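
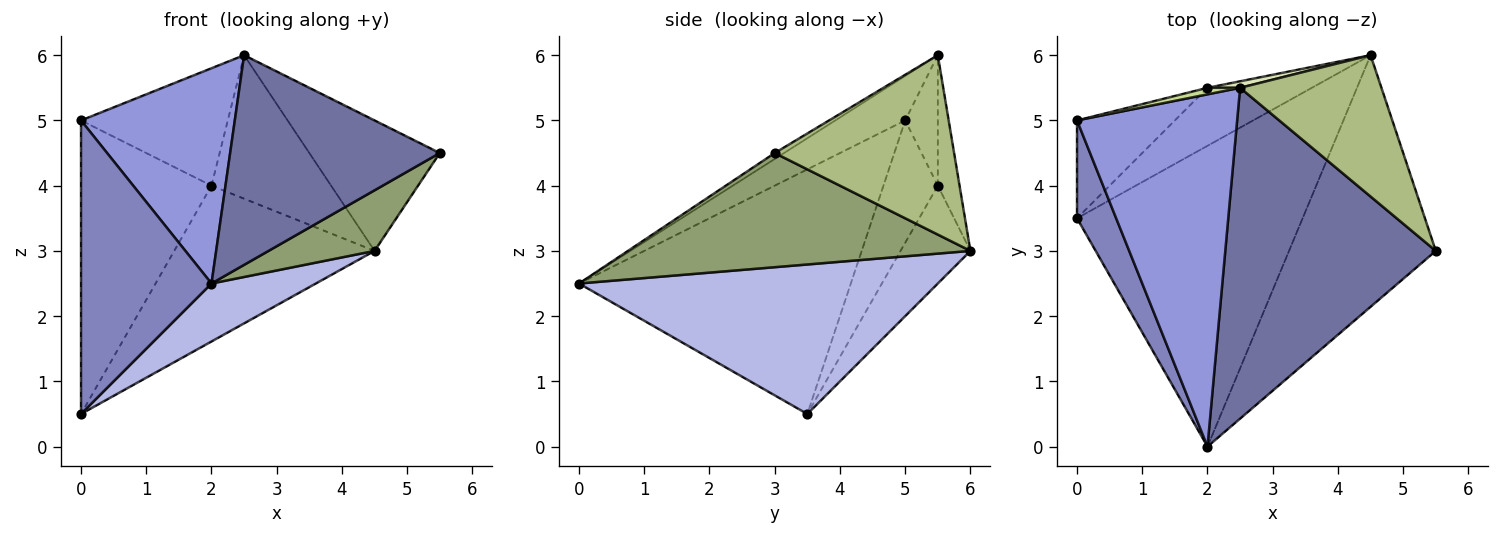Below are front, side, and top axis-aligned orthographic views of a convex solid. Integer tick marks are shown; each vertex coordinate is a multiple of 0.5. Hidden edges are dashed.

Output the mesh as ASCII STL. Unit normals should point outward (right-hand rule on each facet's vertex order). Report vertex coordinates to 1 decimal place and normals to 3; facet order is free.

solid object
 facet normal -0.024 -0.535 0.844
  outer loop
   vertex 2.5 5.5 6.0
   vertex 2.0 0.0 2.5
   vertex 5.5 3.0 4.5
  endloop
 endfacet
 facet normal -0.892 -0.428 0.143
  outer loop
   vertex 0.0 5.0 5.0
   vertex 0.0 3.5 0.5
   vertex 2.0 0.0 2.5
  endloop
 endfacet
 facet normal -0.231 -0.507 0.830
  outer loop
   vertex 0.0 5.0 5.0
   vertex 2.0 0.0 2.5
   vertex 2.5 5.5 6.0
  endloop
 endfacet
 facet normal 0.545 -0.159 -0.823
  outer loop
   vertex 4.5 6.0 3.0
   vertex 2.0 0.0 2.5
   vertex 0.0 3.5 0.5
  endloop
 endfacet
 facet normal 0.603 -0.187 -0.775
  outer loop
   vertex 4.5 6.0 3.0
   vertex 5.5 3.0 4.5
   vertex 2.0 0.0 2.5
  endloop
 endfacet
 facet normal 0.682 0.496 0.537
  outer loop
   vertex 4.5 6.0 3.0
   vertex 2.5 5.5 6.0
   vertex 5.5 3.0 4.5
  endloop
 endfacet
 facet normal -0.217 0.975 0.054
  outer loop
   vertex 2.0 5.5 4.0
   vertex 0.0 5.0 5.0
   vertex 2.5 5.5 6.0
  endloop
 endfacet
 facet normal -0.179 0.983 0.045
  outer loop
   vertex 2.0 5.5 4.0
   vertex 2.5 5.5 6.0
   vertex 4.5 6.0 3.0
  endloop
 endfacet
 facet normal -0.368 0.882 -0.294
  outer loop
   vertex 2.0 5.5 4.0
   vertex 0.0 3.5 0.5
   vertex 0.0 5.0 5.0
  endloop
 endfacet
 facet normal -0.311 0.891 -0.331
  outer loop
   vertex 2.0 5.5 4.0
   vertex 4.5 6.0 3.0
   vertex 0.0 3.5 0.5
  endloop
 endfacet
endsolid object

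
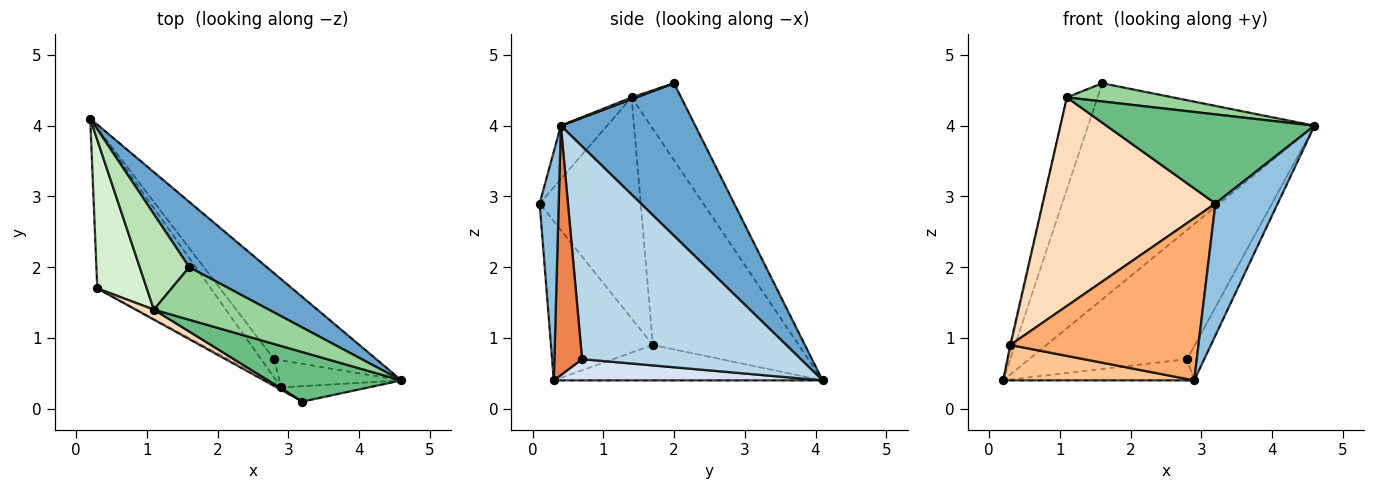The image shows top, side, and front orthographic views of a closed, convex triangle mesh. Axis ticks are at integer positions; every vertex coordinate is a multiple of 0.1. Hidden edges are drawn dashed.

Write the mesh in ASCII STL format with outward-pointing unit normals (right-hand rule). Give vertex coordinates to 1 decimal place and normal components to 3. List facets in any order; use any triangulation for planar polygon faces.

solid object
 facet normal 0.494 0.832 0.251
  outer loop
   vertex 1.6 2.0 4.6
   vertex 4.6 0.4 4.0
   vertex 0.2 4.1 0.4
  endloop
 endfacet
 facet normal 0.291 -0.950 -0.111
  outer loop
   vertex 2.9 0.3 0.4
   vertex 4.6 0.4 4.0
   vertex 3.2 0.1 2.9
  endloop
 endfacet
 facet normal 0.755 0.546 -0.362
  outer loop
   vertex 2.8 0.7 0.7
   vertex 0.2 4.1 0.4
   vertex 4.6 0.4 4.0
  endloop
 endfacet
 facet normal 0.729 0.518 -0.448
  outer loop
   vertex 2.8 0.7 0.7
   vertex 2.9 0.3 0.4
   vertex 0.2 4.1 0.4
  endloop
 endfacet
 facet normal 0.786 0.485 -0.384
  outer loop
   vertex 2.8 0.7 0.7
   vertex 4.6 0.4 4.0
   vertex 2.9 0.3 0.4
  endloop
 endfacet
 facet normal -0.476 -0.879 -0.013
  outer loop
   vertex 0.3 1.7 0.9
   vertex 2.9 0.3 0.4
   vertex 3.2 0.1 2.9
  endloop
 endfacet
 facet normal -0.291 -0.207 -0.934
  outer loop
   vertex 0.3 1.7 0.9
   vertex 0.2 4.1 0.4
   vertex 2.9 0.3 0.4
  endloop
 endfacet
 facet normal -0.504 -0.862 0.041
  outer loop
   vertex 1.1 1.4 4.4
   vertex 0.3 1.7 0.9
   vertex 3.2 0.1 2.9
  endloop
 endfacet
 facet normal -0.191 -0.858 0.477
  outer loop
   vertex 1.1 1.4 4.4
   vertex 3.2 0.1 2.9
   vertex 4.6 0.4 4.0
  endloop
 endfacet
 facet normal 0.015 -0.327 0.945
  outer loop
   vertex 1.1 1.4 4.4
   vertex 4.6 0.4 4.0
   vertex 1.6 2.0 4.6
  endloop
 endfacet
 facet normal -0.746 0.462 0.480
  outer loop
   vertex 1.1 1.4 4.4
   vertex 1.6 2.0 4.6
   vertex 0.2 4.1 0.4
  endloop
 endfacet
 facet normal -0.975 0.006 0.223
  outer loop
   vertex 1.1 1.4 4.4
   vertex 0.2 4.1 0.4
   vertex 0.3 1.7 0.9
  endloop
 endfacet
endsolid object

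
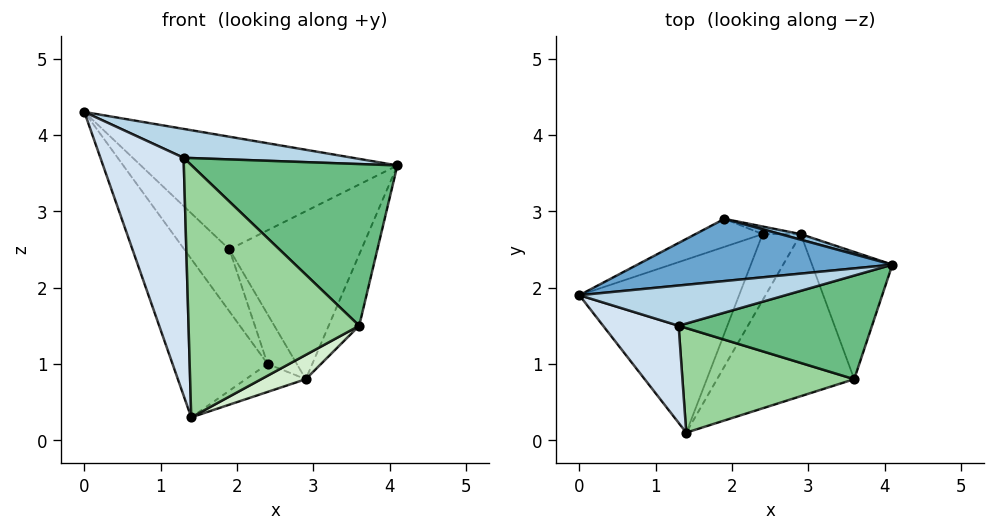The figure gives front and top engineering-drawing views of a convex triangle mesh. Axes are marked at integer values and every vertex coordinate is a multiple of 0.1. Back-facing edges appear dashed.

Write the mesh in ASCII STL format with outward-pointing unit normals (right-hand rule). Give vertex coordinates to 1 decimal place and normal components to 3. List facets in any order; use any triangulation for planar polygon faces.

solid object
 facet normal -0.003 0.875 0.483
  outer loop
   vertex 1.9 2.9 2.5
   vertex 0.0 1.9 4.3
   vertex 4.1 2.3 3.6
  endloop
 endfacet
 facet normal 0.248 0.968 0.032
  outer loop
   vertex 2.9 2.7 0.8
   vertex 1.9 2.9 2.5
   vertex 4.1 2.3 3.6
  endloop
 endfacet
 facet normal 0.192 -0.572 0.797
  outer loop
   vertex 1.3 1.5 3.7
   vertex 4.1 2.3 3.6
   vertex 0.0 1.9 4.3
  endloop
 endfacet
 facet normal -0.110 -0.920 0.376
  outer loop
   vertex 1.3 1.5 3.7
   vertex 0.0 1.9 4.3
   vertex 1.4 0.1 0.3
  endloop
 endfacet
 facet normal -0.778 0.424 -0.463
  outer loop
   vertex 2.4 2.7 1.0
   vertex 1.4 0.1 0.3
   vertex 0.0 1.9 4.3
  endloop
 endfacet
 facet normal -0.656 0.688 -0.310
  outer loop
   vertex 2.4 2.7 1.0
   vertex 0.0 1.9 4.3
   vertex 1.9 2.9 2.5
  endloop
 endfacet
 facet normal -0.346 0.366 -0.864
  outer loop
   vertex 2.4 2.7 1.0
   vertex 2.9 2.7 0.8
   vertex 1.4 0.1 0.3
  endloop
 endfacet
 facet normal -0.061 0.987 -0.152
  outer loop
   vertex 2.4 2.7 1.0
   vertex 1.9 2.9 2.5
   vertex 2.9 2.7 0.8
  endloop
 endfacet
 facet normal 0.251 -0.815 0.522
  outer loop
   vertex 3.6 0.8 1.5
   vertex 4.1 2.3 3.6
   vertex 1.3 1.5 3.7
  endloop
 endfacet
 facet normal 0.085 -0.920 0.382
  outer loop
   vertex 3.6 0.8 1.5
   vertex 1.3 1.5 3.7
   vertex 1.4 0.1 0.3
  endloop
 endfacet
 facet normal 0.910 0.202 -0.361
  outer loop
   vertex 3.6 0.8 1.5
   vertex 2.9 2.7 0.8
   vertex 4.1 2.3 3.6
  endloop
 endfacet
 facet normal 0.506 -0.128 -0.853
  outer loop
   vertex 3.6 0.8 1.5
   vertex 1.4 0.1 0.3
   vertex 2.9 2.7 0.8
  endloop
 endfacet
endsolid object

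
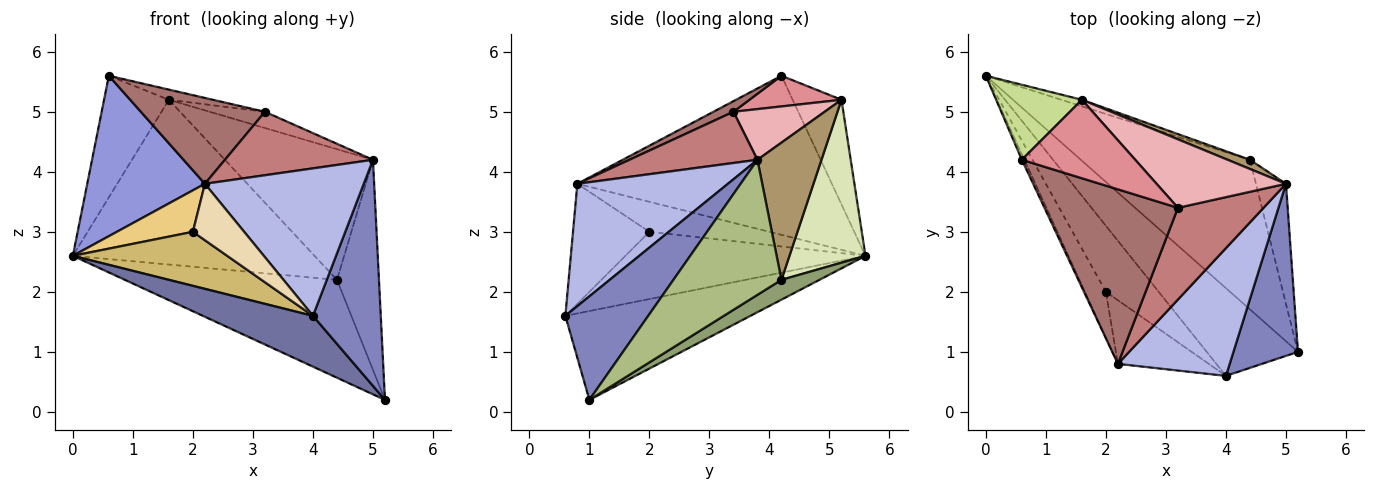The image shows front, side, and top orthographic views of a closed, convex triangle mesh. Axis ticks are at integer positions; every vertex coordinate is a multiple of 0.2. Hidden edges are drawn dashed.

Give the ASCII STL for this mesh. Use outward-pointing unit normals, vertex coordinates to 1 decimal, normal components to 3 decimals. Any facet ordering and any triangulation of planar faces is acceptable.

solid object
 facet normal -0.644 -0.383 -0.662
  outer loop
   vertex 4.0 0.6 1.6
   vertex 0.0 5.6 2.6
   vertex 5.2 1.0 0.2
  endloop
 endfacet
 facet normal 0.697 -0.571 0.434
  outer loop
   vertex 5.0 3.8 4.2
   vertex 4.0 0.6 1.6
   vertex 5.2 1.0 0.2
  endloop
 endfacet
 facet normal -0.908 -0.420 -0.014
  outer loop
   vertex 2.2 0.8 3.8
   vertex 0.6 4.2 5.6
   vertex 0.0 5.6 2.6
  endloop
 endfacet
 facet normal 0.582 -0.614 0.532
  outer loop
   vertex 2.2 0.8 3.8
   vertex 4.0 0.6 1.6
   vertex 5.0 3.8 4.2
  endloop
 endfacet
 facet normal 0.098 0.545 -0.833
  outer loop
   vertex 4.4 4.2 2.2
   vertex 5.2 1.0 0.2
   vertex 0.0 5.6 2.6
  endloop
 endfacet
 facet normal 0.913 0.355 -0.203
  outer loop
   vertex 4.4 4.2 2.2
   vertex 5.0 3.8 4.2
   vertex 5.2 1.0 0.2
  endloop
 endfacet
 facet normal -0.540 0.716 0.442
  outer loop
   vertex 1.6 5.2 5.2
   vertex 0.0 5.6 2.6
   vertex 0.6 4.2 5.6
  endloop
 endfacet
 facet normal 0.300 0.953 -0.038
  outer loop
   vertex 1.6 5.2 5.2
   vertex 4.4 4.2 2.2
   vertex 0.0 5.6 2.6
  endloop
 endfacet
 facet normal 0.396 0.916 0.064
  outer loop
   vertex 1.6 5.2 5.2
   vertex 5.0 3.8 4.2
   vertex 4.4 4.2 2.2
  endloop
 endfacet
 facet normal -0.702 -0.451 -0.551
  outer loop
   vertex 2.0 2.0 3.0
   vertex 0.0 5.6 2.6
   vertex 4.0 0.6 1.6
  endloop
 endfacet
 facet normal -0.727 -0.461 -0.509
  outer loop
   vertex 2.0 2.0 3.0
   vertex 2.2 0.8 3.8
   vertex 0.0 5.6 2.6
  endloop
 endfacet
 facet normal -0.703 -0.472 -0.532
  outer loop
   vertex 2.0 2.0 3.0
   vertex 4.0 0.6 1.6
   vertex 2.2 0.8 3.8
  endloop
 endfacet
 facet normal 0.071 -0.440 0.895
  outer loop
   vertex 3.2 3.4 5.0
   vertex 0.6 4.2 5.6
   vertex 2.2 0.8 3.8
  endloop
 endfacet
 facet normal 0.441 -0.510 0.738
  outer loop
   vertex 3.2 3.4 5.0
   vertex 2.2 0.8 3.8
   vertex 5.0 3.8 4.2
  endloop
 endfacet
 facet normal 0.259 0.124 0.958
  outer loop
   vertex 3.2 3.4 5.0
   vertex 1.6 5.2 5.2
   vertex 0.6 4.2 5.6
  endloop
 endfacet
 facet normal 0.356 0.216 0.909
  outer loop
   vertex 3.2 3.4 5.0
   vertex 5.0 3.8 4.2
   vertex 1.6 5.2 5.2
  endloop
 endfacet
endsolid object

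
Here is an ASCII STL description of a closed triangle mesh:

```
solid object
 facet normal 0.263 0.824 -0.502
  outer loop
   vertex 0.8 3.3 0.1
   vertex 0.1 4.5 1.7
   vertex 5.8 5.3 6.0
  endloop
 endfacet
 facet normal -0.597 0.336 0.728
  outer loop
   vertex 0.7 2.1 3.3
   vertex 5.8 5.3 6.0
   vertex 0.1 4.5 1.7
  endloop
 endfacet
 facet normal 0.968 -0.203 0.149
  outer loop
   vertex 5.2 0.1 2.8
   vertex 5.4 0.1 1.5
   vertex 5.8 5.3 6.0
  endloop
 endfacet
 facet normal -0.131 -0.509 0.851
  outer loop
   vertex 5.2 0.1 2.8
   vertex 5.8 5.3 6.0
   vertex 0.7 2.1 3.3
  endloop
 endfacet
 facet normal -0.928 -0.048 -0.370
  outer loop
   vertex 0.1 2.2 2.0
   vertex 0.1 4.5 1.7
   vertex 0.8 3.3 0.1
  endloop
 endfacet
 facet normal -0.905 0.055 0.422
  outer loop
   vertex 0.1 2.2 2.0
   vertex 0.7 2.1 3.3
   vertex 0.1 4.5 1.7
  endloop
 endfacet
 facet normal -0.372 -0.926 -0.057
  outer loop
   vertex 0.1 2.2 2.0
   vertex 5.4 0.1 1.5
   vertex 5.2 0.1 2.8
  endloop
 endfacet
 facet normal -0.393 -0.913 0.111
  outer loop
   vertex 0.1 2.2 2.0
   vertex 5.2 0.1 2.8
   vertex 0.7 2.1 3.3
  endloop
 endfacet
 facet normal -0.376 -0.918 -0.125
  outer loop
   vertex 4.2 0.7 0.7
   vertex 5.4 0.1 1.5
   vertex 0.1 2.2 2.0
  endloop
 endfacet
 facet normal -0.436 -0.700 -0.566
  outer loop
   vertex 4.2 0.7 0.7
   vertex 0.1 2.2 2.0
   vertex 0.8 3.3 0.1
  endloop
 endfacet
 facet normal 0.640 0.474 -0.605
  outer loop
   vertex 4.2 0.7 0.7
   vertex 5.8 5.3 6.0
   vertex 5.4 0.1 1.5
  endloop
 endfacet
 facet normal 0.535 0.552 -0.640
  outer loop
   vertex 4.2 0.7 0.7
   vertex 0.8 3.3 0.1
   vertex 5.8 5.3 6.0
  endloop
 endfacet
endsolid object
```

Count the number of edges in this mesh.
18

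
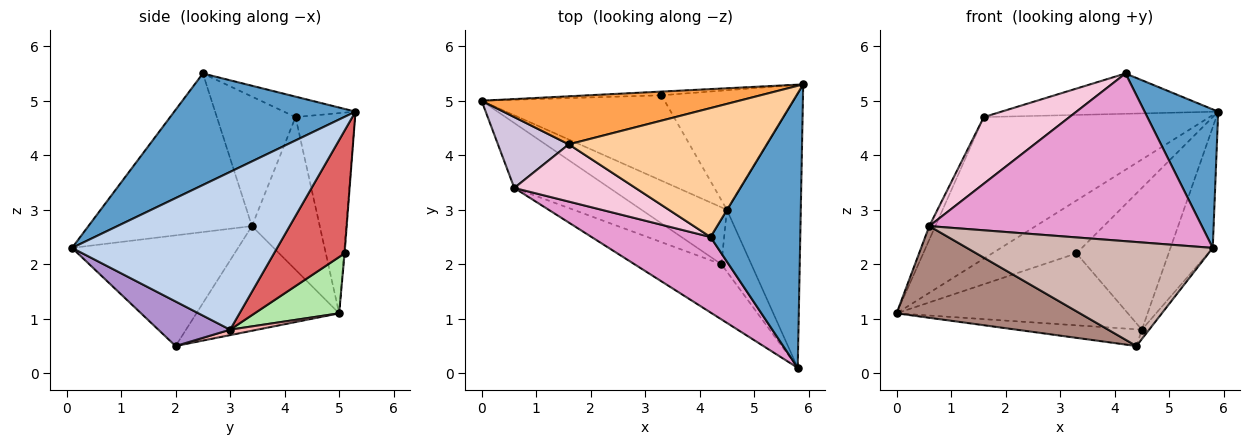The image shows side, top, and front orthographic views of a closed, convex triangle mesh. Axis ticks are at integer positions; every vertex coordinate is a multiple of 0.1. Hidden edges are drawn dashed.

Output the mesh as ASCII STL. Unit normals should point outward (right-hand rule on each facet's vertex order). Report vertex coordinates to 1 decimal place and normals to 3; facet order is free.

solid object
 facet normal 0.743 -0.302 0.598
  outer loop
   vertex 4.2 2.5 5.5
   vertex 5.8 0.1 2.3
   vertex 5.9 5.3 4.8
  endloop
 endfacet
 facet normal 0.890 0.183 -0.417
  outer loop
   vertex 4.5 3.0 0.8
   vertex 5.9 5.3 4.8
   vertex 5.8 0.1 2.3
  endloop
 endfacet
 facet normal -0.242 0.919 0.312
  outer loop
   vertex 1.6 4.2 4.7
   vertex 5.9 5.3 4.8
   vertex 0.0 5.0 1.1
  endloop
 endfacet
 facet normal -0.098 0.297 0.950
  outer loop
   vertex 1.6 4.2 4.7
   vertex 4.2 2.5 5.5
   vertex 5.9 5.3 4.8
  endloop
 endfacet
 facet normal -0.007 0.998 -0.070
  outer loop
   vertex 3.3 5.1 2.2
   vertex 0.0 5.0 1.1
   vertex 5.9 5.3 4.8
  endloop
 endfacet
 facet normal 0.229 0.627 -0.744
  outer loop
   vertex 3.3 5.1 2.2
   vertex 4.5 3.0 0.8
   vertex 0.0 5.0 1.1
  endloop
 endfacet
 facet normal 0.505 0.660 -0.556
  outer loop
   vertex 3.3 5.1 2.2
   vertex 5.9 5.3 4.8
   vertex 4.5 3.0 0.8
  endloop
 endfacet
 facet normal 0.061 0.281 -0.958
  outer loop
   vertex 4.4 2.0 0.5
   vertex 0.0 5.0 1.1
   vertex 4.5 3.0 0.8
  endloop
 endfacet
 facet normal 0.828 0.084 -0.555
  outer loop
   vertex 4.4 2.0 0.5
   vertex 4.5 3.0 0.8
   vertex 5.8 0.1 2.3
  endloop
 endfacet
 facet normal -0.904 0.081 0.420
  outer loop
   vertex 0.6 3.4 2.7
   vertex 1.6 4.2 4.7
   vertex 0.0 5.0 1.1
  endloop
 endfacet
 facet normal -0.536 -0.689 -0.488
  outer loop
   vertex 0.6 3.4 2.7
   vertex 0.0 5.0 1.1
   vertex 4.4 2.0 0.5
  endloop
 endfacet
 facet normal -0.512 -0.759 -0.402
  outer loop
   vertex 0.6 3.4 2.7
   vertex 4.4 2.0 0.5
   vertex 5.8 0.1 2.3
  endloop
 endfacet
 facet normal -0.480 -0.800 0.360
  outer loop
   vertex 0.6 3.4 2.7
   vertex 5.8 0.1 2.3
   vertex 4.2 2.5 5.5
  endloop
 endfacet
 facet normal -0.572 -0.622 0.535
  outer loop
   vertex 0.6 3.4 2.7
   vertex 4.2 2.5 5.5
   vertex 1.6 4.2 4.7
  endloop
 endfacet
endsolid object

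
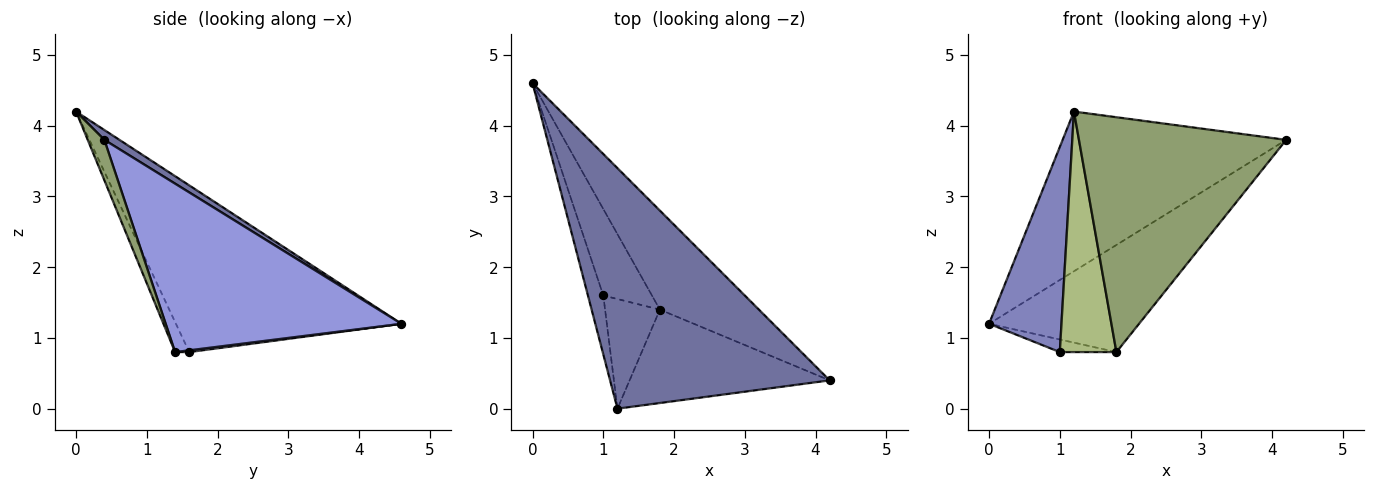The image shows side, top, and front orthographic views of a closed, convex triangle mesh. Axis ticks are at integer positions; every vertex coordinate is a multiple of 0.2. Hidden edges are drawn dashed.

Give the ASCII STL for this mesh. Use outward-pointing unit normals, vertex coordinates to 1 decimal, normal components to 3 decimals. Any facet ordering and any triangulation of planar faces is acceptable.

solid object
 facet normal 0.037 0.553 0.833
  outer loop
   vertex 1.2 0.0 4.2
   vertex 4.2 0.4 3.8
   vertex 0.0 4.6 1.2
  endloop
 endfacet
 facet normal -0.948 -0.304 -0.087
  outer loop
   vertex 1.0 1.6 0.8
   vertex 1.2 0.0 4.2
   vertex 0.0 4.6 1.2
  endloop
 endfacet
 facet normal 0.756 0.481 -0.444
  outer loop
   vertex 1.8 1.4 0.8
   vertex 0.0 4.6 1.2
   vertex 4.2 0.4 3.8
  endloop
 endfacet
 facet normal 0.036 0.144 -0.989
  outer loop
   vertex 1.8 1.4 0.8
   vertex 1.0 1.6 0.8
   vertex 0.0 4.6 1.2
  endloop
 endfacet
 facet normal 0.074 -0.927 -0.368
  outer loop
   vertex 1.8 1.4 0.8
   vertex 4.2 0.4 3.8
   vertex 1.2 0.0 4.2
  endloop
 endfacet
 facet normal -0.222 -0.887 -0.404
  outer loop
   vertex 1.8 1.4 0.8
   vertex 1.2 0.0 4.2
   vertex 1.0 1.6 0.8
  endloop
 endfacet
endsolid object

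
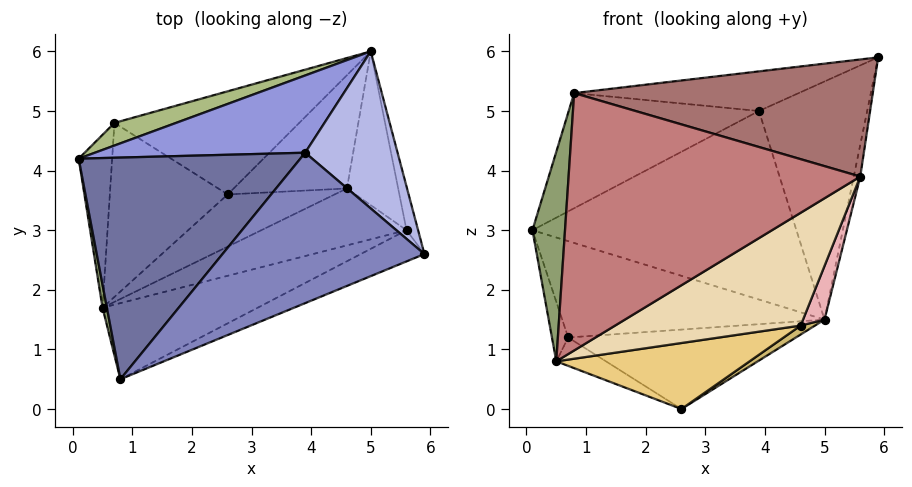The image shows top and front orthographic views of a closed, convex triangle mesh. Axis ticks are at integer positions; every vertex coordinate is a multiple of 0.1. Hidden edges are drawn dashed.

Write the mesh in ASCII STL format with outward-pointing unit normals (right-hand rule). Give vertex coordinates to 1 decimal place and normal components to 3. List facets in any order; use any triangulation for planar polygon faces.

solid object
 facet normal -0.432 0.416 0.800
  outer loop
   vertex 3.9 4.3 5.0
   vertex 0.1 4.2 3.0
   vertex 0.8 0.5 5.3
  endloop
 endfacet
 facet normal -0.214 0.249 0.945
  outer loop
   vertex 3.9 4.3 5.0
   vertex 0.8 0.5 5.3
   vertex 5.9 2.6 5.9
  endloop
 endfacet
 facet normal -0.218 0.903 0.370
  outer loop
   vertex 3.9 4.3 5.0
   vertex 5.0 6.0 1.5
   vertex 0.1 4.2 3.0
  endloop
 endfacet
 facet normal 0.419 0.758 0.500
  outer loop
   vertex 3.9 4.3 5.0
   vertex 5.9 2.6 5.9
   vertex 5.0 6.0 1.5
  endloop
 endfacet
 facet normal -0.984 -0.174 0.019
  outer loop
   vertex 0.5 1.7 0.8
   vertex 0.8 0.5 5.3
   vertex 0.1 4.2 3.0
  endloop
 endfacet
 facet normal -0.276 0.936 0.220
  outer loop
   vertex 0.7 4.8 1.2
   vertex 0.1 4.2 3.0
   vertex 5.0 6.0 1.5
  endloop
 endfacet
 facet normal -0.114 0.606 -0.787
  outer loop
   vertex 0.7 4.8 1.2
   vertex 5.0 6.0 1.5
   vertex 2.6 3.6 0.0
  endloop
 endfacet
 facet normal -0.953 0.098 -0.285
  outer loop
   vertex 0.7 4.8 1.2
   vertex 0.5 1.7 0.8
   vertex 0.1 4.2 3.0
  endloop
 endfacet
 facet normal -0.463 0.143 -0.875
  outer loop
   vertex 0.7 4.8 1.2
   vertex 2.6 3.6 0.0
   vertex 0.5 1.7 0.8
  endloop
 endfacet
 facet normal 0.574 -0.064 -0.816
  outer loop
   vertex 4.6 3.7 1.4
   vertex 2.6 3.6 0.0
   vertex 5.0 6.0 1.5
  endloop
 endfacet
 facet normal 0.428 -0.709 -0.561
  outer loop
   vertex 4.6 3.7 1.4
   vertex 0.5 1.7 0.8
   vertex 2.6 3.6 0.0
  endloop
 endfacet
 facet normal 0.448 -0.798 -0.403
  outer loop
   vertex 5.6 3.0 3.9
   vertex 0.5 1.7 0.8
   vertex 4.6 3.7 1.4
  endloop
 endfacet
 facet normal 0.394 -0.888 -0.237
  outer loop
   vertex 5.6 3.0 3.9
   vertex 5.9 2.6 5.9
   vertex 0.8 0.5 5.3
  endloop
 endfacet
 facet normal 0.385 -0.885 -0.262
  outer loop
   vertex 5.6 3.0 3.9
   vertex 0.8 0.5 5.3
   vertex 0.5 1.7 0.8
  endloop
 endfacet
 facet normal 0.987 0.094 -0.129
  outer loop
   vertex 5.6 3.0 3.9
   vertex 5.0 6.0 1.5
   vertex 5.9 2.6 5.9
  endloop
 endfacet
 facet normal 0.905 -0.140 -0.401
  outer loop
   vertex 5.6 3.0 3.9
   vertex 4.6 3.7 1.4
   vertex 5.0 6.0 1.5
  endloop
 endfacet
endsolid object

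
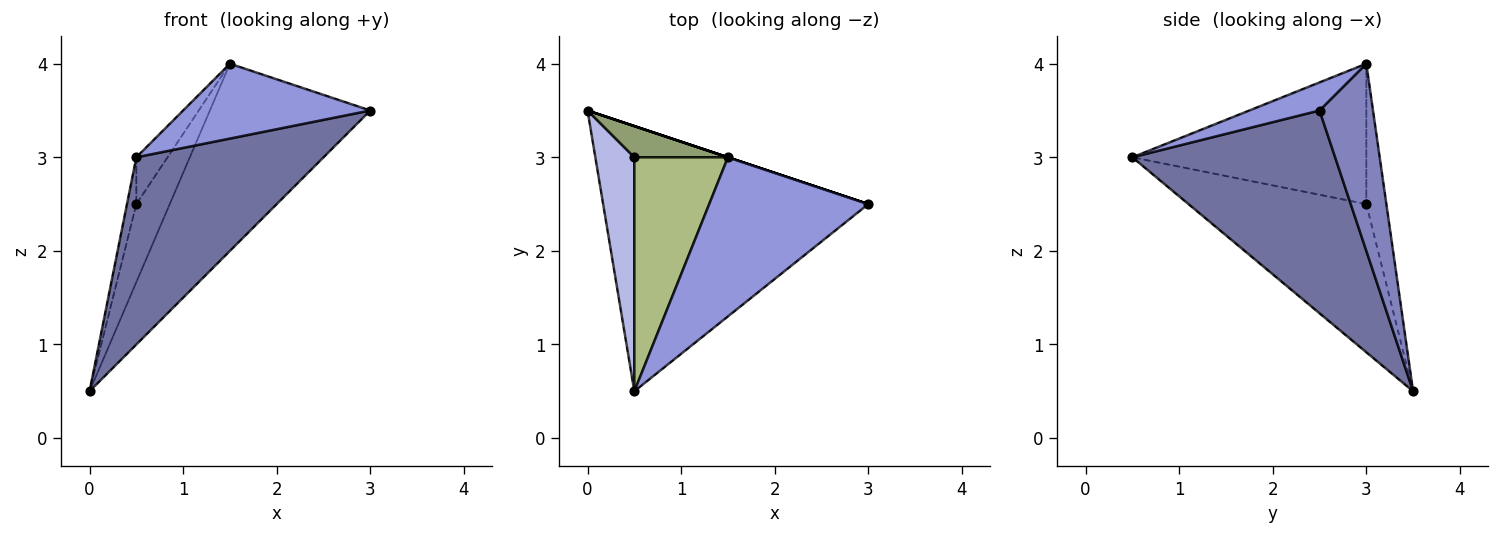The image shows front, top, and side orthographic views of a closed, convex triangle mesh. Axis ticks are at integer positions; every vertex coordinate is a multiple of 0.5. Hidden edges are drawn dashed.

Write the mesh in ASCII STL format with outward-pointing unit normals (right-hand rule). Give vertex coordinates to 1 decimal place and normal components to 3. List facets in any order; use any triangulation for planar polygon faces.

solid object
 facet normal 0.530 -0.489 -0.693
  outer loop
   vertex 0.5 0.5 3.0
   vertex 0.0 3.5 0.5
   vertex 3.0 2.5 3.5
  endloop
 endfacet
 facet normal 0.316 0.949 0.000
  outer loop
   vertex 1.5 3.0 4.0
   vertex 3.0 2.5 3.5
   vertex 0.0 3.5 0.5
  endloop
 endfacet
 facet normal 0.158 -0.420 0.894
  outer loop
   vertex 1.5 3.0 4.0
   vertex 0.5 0.5 3.0
   vertex 3.0 2.5 3.5
  endloop
 endfacet
 facet normal -0.966 0.051 0.254
  outer loop
   vertex 0.5 3.0 2.5
   vertex 0.0 3.5 0.5
   vertex 0.5 0.5 3.0
  endloop
 endfacet
 facet normal -0.487 0.811 0.324
  outer loop
   vertex 0.5 3.0 2.5
   vertex 1.5 3.0 4.0
   vertex 0.0 3.5 0.5
  endloop
 endfacet
 facet normal -0.827 0.110 0.551
  outer loop
   vertex 0.5 3.0 2.5
   vertex 0.5 0.5 3.0
   vertex 1.5 3.0 4.0
  endloop
 endfacet
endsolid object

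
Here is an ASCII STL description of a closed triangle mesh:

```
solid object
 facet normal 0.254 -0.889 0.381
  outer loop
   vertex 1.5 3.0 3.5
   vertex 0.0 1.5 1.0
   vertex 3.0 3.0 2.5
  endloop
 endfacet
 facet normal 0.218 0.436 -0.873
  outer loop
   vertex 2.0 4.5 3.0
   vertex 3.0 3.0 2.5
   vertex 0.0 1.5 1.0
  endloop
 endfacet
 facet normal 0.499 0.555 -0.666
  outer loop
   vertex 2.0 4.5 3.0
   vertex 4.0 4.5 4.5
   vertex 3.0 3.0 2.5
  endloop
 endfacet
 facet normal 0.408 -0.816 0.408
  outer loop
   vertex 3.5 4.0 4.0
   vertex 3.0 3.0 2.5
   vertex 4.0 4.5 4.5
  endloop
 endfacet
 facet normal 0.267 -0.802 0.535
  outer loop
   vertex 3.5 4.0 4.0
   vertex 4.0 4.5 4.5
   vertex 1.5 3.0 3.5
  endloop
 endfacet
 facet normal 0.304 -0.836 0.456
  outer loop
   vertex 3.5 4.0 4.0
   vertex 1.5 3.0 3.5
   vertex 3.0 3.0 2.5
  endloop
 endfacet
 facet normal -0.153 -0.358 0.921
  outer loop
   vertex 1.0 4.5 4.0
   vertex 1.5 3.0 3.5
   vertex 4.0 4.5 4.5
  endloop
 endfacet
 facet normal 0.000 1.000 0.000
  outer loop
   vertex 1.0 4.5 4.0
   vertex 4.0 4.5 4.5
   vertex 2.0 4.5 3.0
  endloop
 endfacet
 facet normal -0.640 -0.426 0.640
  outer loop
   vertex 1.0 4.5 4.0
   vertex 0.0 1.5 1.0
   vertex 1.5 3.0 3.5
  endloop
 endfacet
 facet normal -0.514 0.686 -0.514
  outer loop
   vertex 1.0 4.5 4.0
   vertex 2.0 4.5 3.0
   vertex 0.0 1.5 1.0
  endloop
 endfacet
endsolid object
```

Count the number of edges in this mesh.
15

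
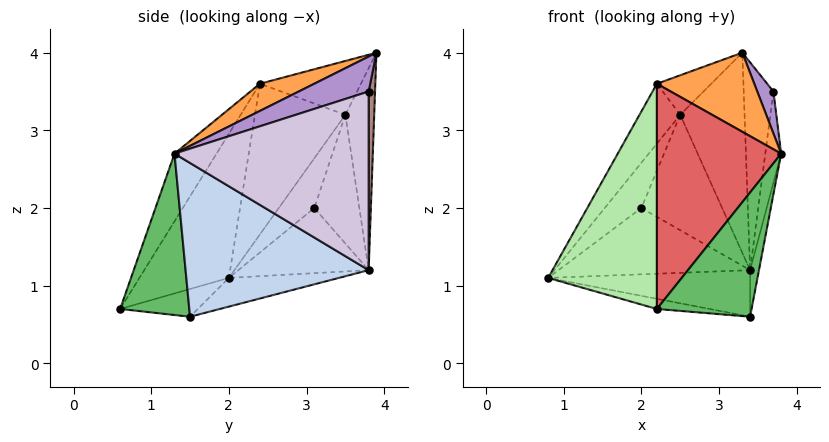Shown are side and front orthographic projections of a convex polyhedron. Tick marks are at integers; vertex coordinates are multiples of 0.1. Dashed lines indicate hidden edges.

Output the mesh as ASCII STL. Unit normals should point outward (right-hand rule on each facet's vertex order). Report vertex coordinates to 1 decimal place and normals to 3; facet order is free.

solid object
 facet normal -0.136 0.250 -0.959
  outer loop
   vertex 3.4 3.8 1.2
   vertex 3.4 1.5 0.6
   vertex 0.8 2.0 1.1
  endloop
 endfacet
 facet normal 0.982 0.048 -0.183
  outer loop
   vertex 3.4 3.8 1.2
   vertex 3.8 1.3 2.7
   vertex 3.4 1.5 0.6
  endloop
 endfacet
 facet normal 0.224 -0.401 0.888
  outer loop
   vertex 2.2 2.4 3.6
   vertex 3.8 1.3 2.7
   vertex 3.3 3.9 4.0
  endloop
 endfacet
 facet normal -0.167 0.113 -0.979
  outer loop
   vertex 2.2 0.6 0.7
   vertex 0.8 2.0 1.1
   vertex 3.4 1.5 0.6
  endloop
 endfacet
 facet normal 0.580 -0.793 -0.186
  outer loop
   vertex 2.2 0.6 0.7
   vertex 3.4 1.5 0.6
   vertex 3.8 1.3 2.7
  endloop
 endfacet
 facet normal -0.573 -0.696 0.432
  outer loop
   vertex 2.2 0.6 0.7
   vertex 2.2 2.4 3.6
   vertex 0.8 2.0 1.1
  endloop
 endfacet
 facet normal -0.276 -0.817 0.507
  outer loop
   vertex 2.2 0.6 0.7
   vertex 3.8 1.3 2.7
   vertex 2.2 2.4 3.6
  endloop
 endfacet
 facet normal -0.544 0.800 -0.252
  outer loop
   vertex 2.0 3.1 2.0
   vertex 3.4 3.8 1.2
   vertex 0.8 2.0 1.1
  endloop
 endfacet
 facet normal 0.752 -0.173 0.636
  outer loop
   vertex 3.7 3.8 3.5
   vertex 3.3 3.9 4.0
   vertex 3.8 1.3 2.7
  endloop
 endfacet
 facet normal 0.988 0.081 -0.129
  outer loop
   vertex 3.7 3.8 3.5
   vertex 3.8 1.3 2.7
   vertex 3.4 3.8 1.2
  endloop
 endfacet
 facet normal 0.210 0.977 -0.027
  outer loop
   vertex 3.7 3.8 3.5
   vertex 3.4 3.8 1.2
   vertex 3.3 3.9 4.0
  endloop
 endfacet
 facet normal -0.409 0.911 -0.047
  outer loop
   vertex 2.5 3.5 3.2
   vertex 3.3 3.9 4.0
   vertex 3.4 3.8 1.2
  endloop
 endfacet
 facet normal -0.485 0.870 -0.088
  outer loop
   vertex 2.5 3.5 3.2
   vertex 3.4 3.8 1.2
   vertex 2.0 3.1 2.0
  endloop
 endfacet
 facet normal -0.695 0.717 0.051
  outer loop
   vertex 2.5 3.5 3.2
   vertex 2.0 3.1 2.0
   vertex 0.8 2.0 1.1
  endloop
 endfacet
 facet normal -0.833 0.375 0.407
  outer loop
   vertex 2.5 3.5 3.2
   vertex 0.8 2.0 1.1
   vertex 2.2 2.4 3.6
  endloop
 endfacet
 facet normal -0.740 0.399 0.541
  outer loop
   vertex 2.5 3.5 3.2
   vertex 2.2 2.4 3.6
   vertex 3.3 3.9 4.0
  endloop
 endfacet
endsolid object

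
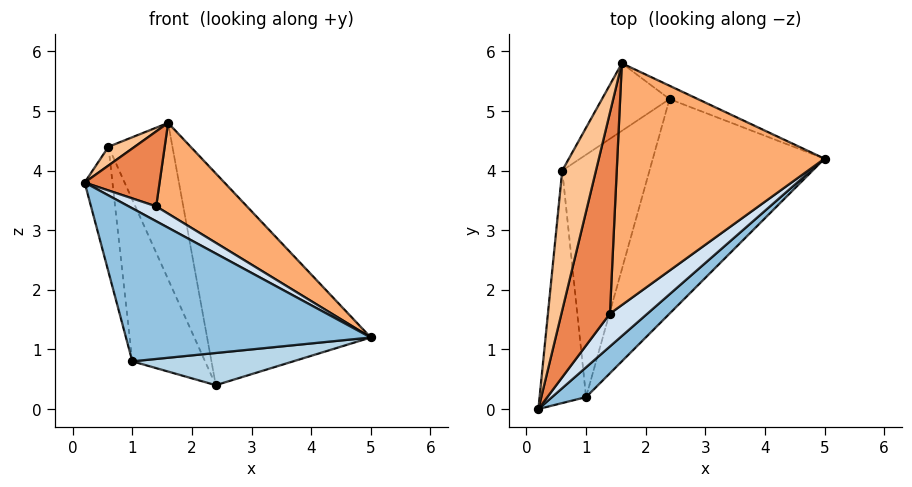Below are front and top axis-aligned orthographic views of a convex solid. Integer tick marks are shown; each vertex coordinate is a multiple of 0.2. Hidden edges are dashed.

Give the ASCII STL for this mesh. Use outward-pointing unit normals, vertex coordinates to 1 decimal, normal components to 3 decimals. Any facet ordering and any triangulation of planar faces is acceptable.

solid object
 facet normal 0.374 0.926 -0.058
  outer loop
   vertex 2.4 5.2 0.4
   vertex 1.6 5.8 4.8
   vertex 5.0 4.2 1.2
  endloop
 endfacet
 facet normal 0.693 -0.707 0.138
  outer loop
   vertex 1.0 0.2 0.8
   vertex 5.0 4.2 1.2
   vertex 0.2 0.0 3.8
  endloop
 endfacet
 facet normal 0.240 -0.144 -0.960
  outer loop
   vertex 1.0 0.2 0.8
   vertex 2.4 5.2 0.4
   vertex 5.0 4.2 1.2
  endloop
 endfacet
 facet normal 0.650 -0.314 0.692
  outer loop
   vertex 1.4 1.6 3.4
   vertex 0.2 0.0 3.8
   vertex 5.0 4.2 1.2
  endloop
 endfacet
 facet normal 0.614 -0.276 0.739
  outer loop
   vertex 1.4 1.6 3.4
   vertex 1.6 5.8 4.8
   vertex 0.2 0.0 3.8
  endloop
 endfacet
 facet normal 0.637 -0.271 0.722
  outer loop
   vertex 1.4 1.6 3.4
   vertex 5.0 4.2 1.2
   vertex 1.6 5.8 4.8
  endloop
 endfacet
 facet normal -0.155 -0.131 0.979
  outer loop
   vertex 0.6 4.0 4.4
   vertex 0.2 0.0 3.8
   vertex 1.6 5.8 4.8
  endloop
 endfacet
 facet normal -0.831 0.511 -0.221
  outer loop
   vertex 0.6 4.0 4.4
   vertex 1.6 5.8 4.8
   vertex 2.4 5.2 0.4
  endloop
 endfacet
 facet normal -0.960 0.133 -0.247
  outer loop
   vertex 0.6 4.0 4.4
   vertex 1.0 0.2 0.8
   vertex 0.2 0.0 3.8
  endloop
 endfacet
 facet normal -0.912 0.228 -0.342
  outer loop
   vertex 0.6 4.0 4.4
   vertex 2.4 5.2 0.4
   vertex 1.0 0.2 0.8
  endloop
 endfacet
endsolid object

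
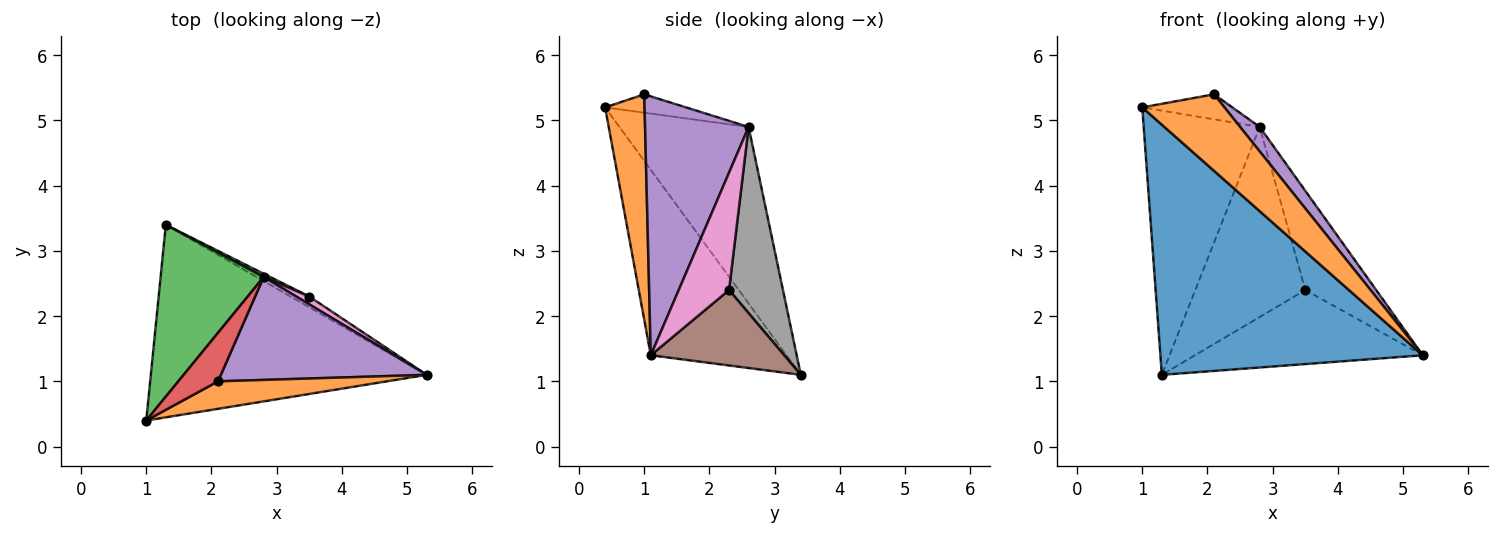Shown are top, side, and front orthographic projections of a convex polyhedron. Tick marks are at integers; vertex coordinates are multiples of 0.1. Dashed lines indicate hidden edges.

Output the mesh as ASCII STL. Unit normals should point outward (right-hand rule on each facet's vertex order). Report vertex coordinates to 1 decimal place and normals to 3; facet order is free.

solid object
 facet normal -0.379 -0.733 -0.564
  outer loop
   vertex 1.3 3.4 1.1
   vertex 5.3 1.1 1.4
   vertex 1.0 0.4 5.2
  endloop
 endfacet
 facet normal 0.412 -0.858 0.308
  outer loop
   vertex 2.1 1.0 5.4
   vertex 1.0 0.4 5.2
   vertex 5.3 1.1 1.4
  endloop
 endfacet
 facet normal -0.683 0.613 0.398
  outer loop
   vertex 2.8 2.6 4.9
   vertex 1.3 3.4 1.1
   vertex 1.0 0.4 5.2
  endloop
 endfacet
 facet normal -0.380 0.423 0.822
  outer loop
   vertex 2.8 2.6 4.9
   vertex 1.0 0.4 5.2
   vertex 2.1 1.0 5.4
  endloop
 endfacet
 facet normal 0.774 -0.146 0.616
  outer loop
   vertex 2.8 2.6 4.9
   vertex 2.1 1.0 5.4
   vertex 5.3 1.1 1.4
  endloop
 endfacet
 facet normal 0.502 0.856 -0.124
  outer loop
   vertex 3.5 2.3 2.4
   vertex 5.3 1.1 1.4
   vertex 1.3 3.4 1.1
  endloop
 endfacet
 facet normal 0.578 0.813 0.064
  outer loop
   vertex 3.5 2.3 2.4
   vertex 2.8 2.6 4.9
   vertex 5.3 1.1 1.4
  endloop
 endfacet
 facet normal 0.440 0.898 0.015
  outer loop
   vertex 3.5 2.3 2.4
   vertex 1.3 3.4 1.1
   vertex 2.8 2.6 4.9
  endloop
 endfacet
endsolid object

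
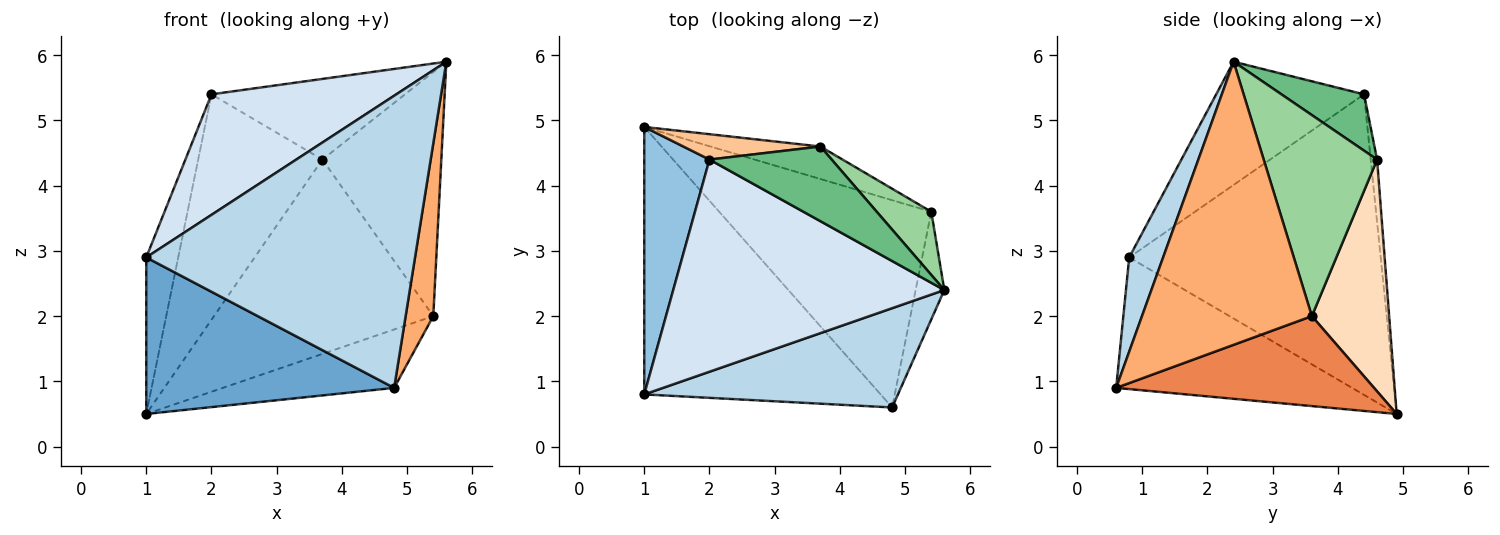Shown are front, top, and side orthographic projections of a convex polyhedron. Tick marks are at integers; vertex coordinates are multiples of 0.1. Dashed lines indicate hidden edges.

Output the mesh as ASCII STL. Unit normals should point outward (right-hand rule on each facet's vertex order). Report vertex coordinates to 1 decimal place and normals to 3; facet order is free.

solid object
 facet normal -0.433 -0.455 -0.778
  outer loop
   vertex 1.0 0.8 2.9
   vertex 1.0 4.9 0.5
   vertex 4.8 0.6 0.9
  endloop
 endfacet
 facet normal -0.970 0.123 0.210
  outer loop
   vertex 1.0 0.8 2.9
   vertex 2.0 4.4 5.4
   vertex 1.0 4.9 0.5
  endloop
 endfacet
 facet normal 0.119 -0.940 0.319
  outer loop
   vertex 1.0 0.8 2.9
   vertex 4.8 0.6 0.9
   vertex 5.6 2.4 5.9
  endloop
 endfacet
 facet normal -0.368 -0.459 0.809
  outer loop
   vertex 1.0 0.8 2.9
   vertex 5.6 2.4 5.9
   vertex 2.0 4.4 5.4
  endloop
 endfacet
 facet normal 0.378 0.251 -0.891
  outer loop
   vertex 5.4 3.6 2.0
   vertex 4.8 0.6 0.9
   vertex 1.0 4.9 0.5
  endloop
 endfacet
 facet normal 0.982 -0.160 -0.100
  outer loop
   vertex 5.4 3.6 2.0
   vertex 5.6 2.4 5.9
   vertex 4.8 0.6 0.9
  endloop
 endfacet
 facet normal -0.051 0.992 0.112
  outer loop
   vertex 3.7 4.6 4.4
   vertex 1.0 4.9 0.5
   vertex 2.0 4.4 5.4
  endloop
 endfacet
 facet normal 0.328 0.932 -0.156
  outer loop
   vertex 3.7 4.6 4.4
   vertex 5.4 3.6 2.0
   vertex 1.0 4.9 0.5
  endloop
 endfacet
 facet normal 0.299 0.700 0.648
  outer loop
   vertex 3.7 4.6 4.4
   vertex 2.0 4.4 5.4
   vertex 5.6 2.4 5.9
  endloop
 endfacet
 facet normal 0.678 0.711 0.184
  outer loop
   vertex 3.7 4.6 4.4
   vertex 5.6 2.4 5.9
   vertex 5.4 3.6 2.0
  endloop
 endfacet
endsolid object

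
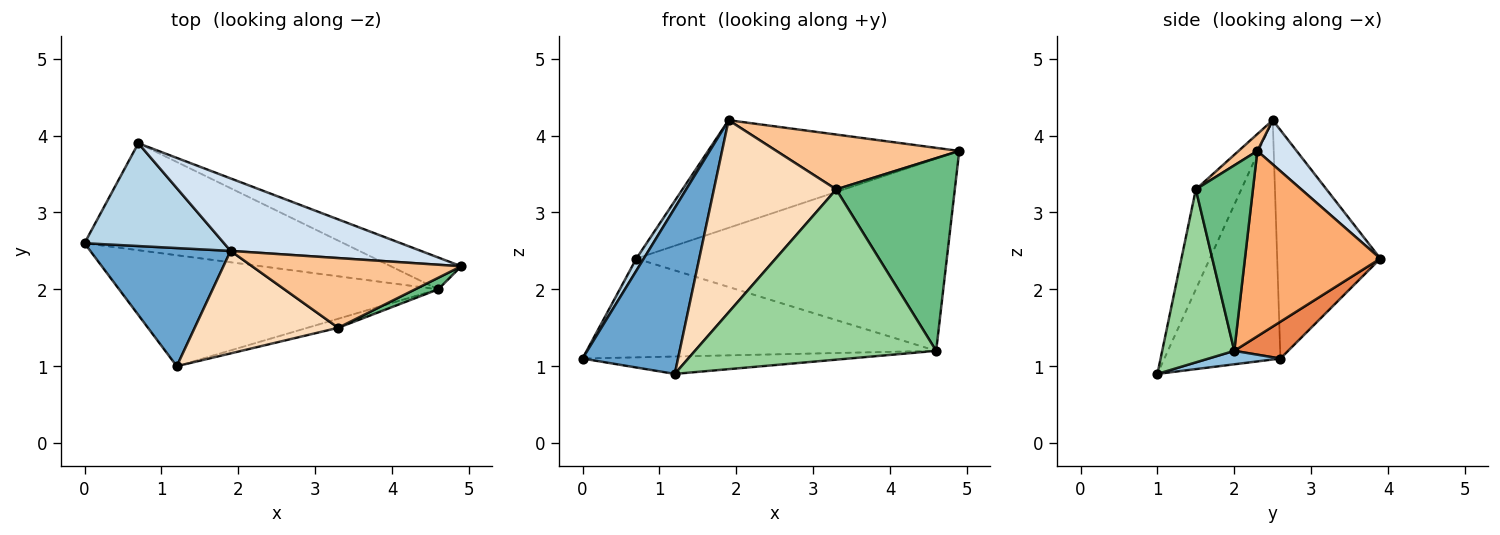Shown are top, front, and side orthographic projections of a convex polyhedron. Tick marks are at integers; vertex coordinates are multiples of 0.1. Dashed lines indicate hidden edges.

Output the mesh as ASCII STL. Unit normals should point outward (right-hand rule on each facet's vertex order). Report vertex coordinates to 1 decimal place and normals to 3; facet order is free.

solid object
 facet normal -0.703 -0.579 0.412
  outer loop
   vertex 1.9 2.5 4.2
   vertex 0.0 2.6 1.1
   vertex 1.2 1.0 0.9
  endloop
 endfacet
 facet normal 0.042 0.155 -0.987
  outer loop
   vertex 4.6 2.0 1.2
   vertex 1.2 1.0 0.9
   vertex 0.0 2.6 1.1
  endloop
 endfacet
 facet normal -0.852 -0.061 0.520
  outer loop
   vertex 0.7 3.9 2.4
   vertex 0.0 2.6 1.1
   vertex 1.9 2.5 4.2
  endloop
 endfacet
 facet normal 0.129 0.823 0.554
  outer loop
   vertex 0.7 3.9 2.4
   vertex 1.9 2.5 4.2
   vertex 4.9 2.3 3.8
  endloop
 endfacet
 facet normal 0.104 0.675 -0.731
  outer loop
   vertex 0.7 3.9 2.4
   vertex 4.6 2.0 1.2
   vertex 0.0 2.6 1.1
  endloop
 endfacet
 facet normal 0.395 0.906 -0.150
  outer loop
   vertex 0.7 3.9 2.4
   vertex 4.9 2.3 3.8
   vertex 4.6 2.0 1.2
  endloop
 endfacet
 facet normal 0.063 -0.617 0.784
  outer loop
   vertex 3.3 1.5 3.3
   vertex 4.9 2.3 3.8
   vertex 1.9 2.5 4.2
  endloop
 endfacet
 facet normal -0.311 -0.838 0.447
  outer loop
   vertex 3.3 1.5 3.3
   vertex 1.9 2.5 4.2
   vertex 1.2 1.0 0.9
  endloop
 endfacet
 facet normal 0.433 -0.900 0.054
  outer loop
   vertex 3.3 1.5 3.3
   vertex 4.6 2.0 1.2
   vertex 4.9 2.3 3.8
  endloop
 endfacet
 facet normal 0.286 -0.957 -0.051
  outer loop
   vertex 3.3 1.5 3.3
   vertex 1.2 1.0 0.9
   vertex 4.6 2.0 1.2
  endloop
 endfacet
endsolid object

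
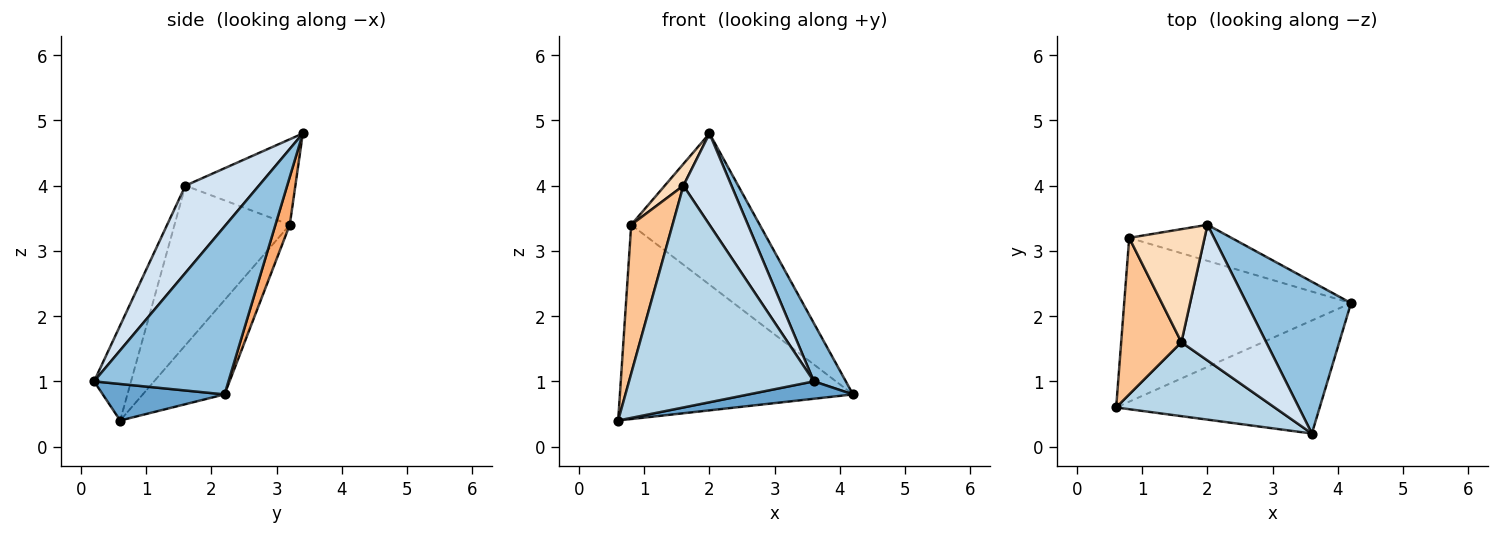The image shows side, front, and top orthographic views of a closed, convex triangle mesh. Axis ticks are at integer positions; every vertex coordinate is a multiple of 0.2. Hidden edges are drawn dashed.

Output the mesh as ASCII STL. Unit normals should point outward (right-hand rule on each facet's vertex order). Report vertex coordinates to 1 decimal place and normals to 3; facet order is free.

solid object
 facet normal 0.175 -0.150 -0.973
  outer loop
   vertex 3.6 0.2 1.0
   vertex 0.6 0.6 0.4
   vertex 4.2 2.2 0.8
  endloop
 endfacet
 facet normal 0.833 -0.198 0.517
  outer loop
   vertex 3.6 0.2 1.0
   vertex 4.2 2.2 0.8
   vertex 2.0 3.4 4.8
  endloop
 endfacet
 facet normal -0.186 -0.932 0.311
  outer loop
   vertex 1.6 1.6 4.0
   vertex 0.6 0.6 0.4
   vertex 3.6 0.2 1.0
  endloop
 endfacet
 facet normal 0.649 -0.425 0.631
  outer loop
   vertex 1.6 1.6 4.0
   vertex 3.6 0.2 1.0
   vertex 2.0 3.4 4.8
  endloop
 endfacet
 facet normal -0.259 0.738 -0.623
  outer loop
   vertex 0.8 3.2 3.4
   vertex 4.2 2.2 0.8
   vertex 0.6 0.6 0.4
  endloop
 endfacet
 facet normal 0.108 0.967 -0.231
  outer loop
   vertex 0.8 3.2 3.4
   vertex 2.0 3.4 4.8
   vertex 4.2 2.2 0.8
  endloop
 endfacet
 facet normal -0.887 -0.318 0.335
  outer loop
   vertex 0.8 3.2 3.4
   vertex 0.6 0.6 0.4
   vertex 1.6 1.6 4.0
  endloop
 endfacet
 facet normal -0.744 -0.126 0.656
  outer loop
   vertex 0.8 3.2 3.4
   vertex 1.6 1.6 4.0
   vertex 2.0 3.4 4.8
  endloop
 endfacet
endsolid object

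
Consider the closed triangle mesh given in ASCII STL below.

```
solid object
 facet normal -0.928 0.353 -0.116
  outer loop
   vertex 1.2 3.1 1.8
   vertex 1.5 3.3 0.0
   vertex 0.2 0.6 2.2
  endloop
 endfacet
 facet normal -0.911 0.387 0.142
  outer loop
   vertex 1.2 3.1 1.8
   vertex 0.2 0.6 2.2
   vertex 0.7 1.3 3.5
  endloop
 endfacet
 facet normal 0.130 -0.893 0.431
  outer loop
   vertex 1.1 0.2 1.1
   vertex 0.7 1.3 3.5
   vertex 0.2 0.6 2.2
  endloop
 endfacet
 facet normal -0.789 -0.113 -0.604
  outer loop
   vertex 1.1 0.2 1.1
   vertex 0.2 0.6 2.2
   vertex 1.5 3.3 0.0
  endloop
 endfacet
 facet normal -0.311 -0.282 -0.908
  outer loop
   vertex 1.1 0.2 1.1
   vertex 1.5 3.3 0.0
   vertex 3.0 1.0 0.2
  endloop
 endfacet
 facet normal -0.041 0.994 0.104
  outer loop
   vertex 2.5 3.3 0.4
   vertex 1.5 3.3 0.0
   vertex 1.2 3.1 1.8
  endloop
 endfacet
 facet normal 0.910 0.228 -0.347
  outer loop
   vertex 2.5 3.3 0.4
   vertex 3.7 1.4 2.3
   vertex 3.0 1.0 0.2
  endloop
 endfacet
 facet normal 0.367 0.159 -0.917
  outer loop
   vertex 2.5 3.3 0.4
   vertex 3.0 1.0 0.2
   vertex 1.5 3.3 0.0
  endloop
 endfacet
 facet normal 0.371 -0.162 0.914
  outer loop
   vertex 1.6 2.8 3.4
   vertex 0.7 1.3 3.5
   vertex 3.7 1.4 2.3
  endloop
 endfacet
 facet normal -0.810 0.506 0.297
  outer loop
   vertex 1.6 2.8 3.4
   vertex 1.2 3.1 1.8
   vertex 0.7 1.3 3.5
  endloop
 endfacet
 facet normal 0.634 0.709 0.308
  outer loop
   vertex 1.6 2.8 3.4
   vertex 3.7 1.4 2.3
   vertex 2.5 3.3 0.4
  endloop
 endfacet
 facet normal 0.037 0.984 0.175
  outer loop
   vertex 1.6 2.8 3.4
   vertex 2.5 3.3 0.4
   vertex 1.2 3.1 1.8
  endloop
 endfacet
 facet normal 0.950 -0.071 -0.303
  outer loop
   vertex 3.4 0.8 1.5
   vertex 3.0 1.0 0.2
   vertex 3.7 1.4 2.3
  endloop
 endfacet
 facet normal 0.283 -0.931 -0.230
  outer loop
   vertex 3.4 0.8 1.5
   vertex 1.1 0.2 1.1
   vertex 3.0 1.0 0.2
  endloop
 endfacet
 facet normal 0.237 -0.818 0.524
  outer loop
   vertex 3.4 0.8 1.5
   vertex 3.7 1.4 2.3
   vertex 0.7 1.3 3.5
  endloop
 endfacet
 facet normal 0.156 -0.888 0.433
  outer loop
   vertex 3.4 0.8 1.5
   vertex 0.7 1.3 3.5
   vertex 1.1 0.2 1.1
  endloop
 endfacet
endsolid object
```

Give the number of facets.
16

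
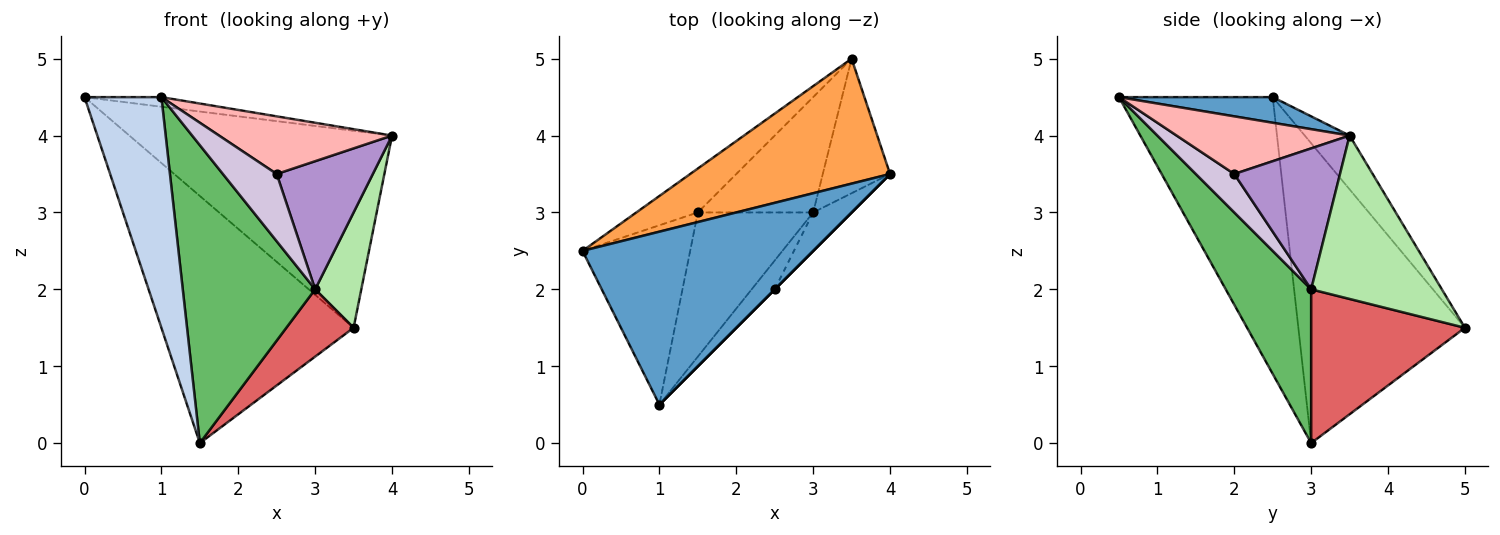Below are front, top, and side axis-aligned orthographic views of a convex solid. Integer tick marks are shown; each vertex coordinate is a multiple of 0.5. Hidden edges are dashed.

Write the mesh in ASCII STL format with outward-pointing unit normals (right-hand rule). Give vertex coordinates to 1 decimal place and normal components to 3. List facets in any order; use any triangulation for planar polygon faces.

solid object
 facet normal 0.110 0.055 0.992
  outer loop
   vertex 1.0 0.5 4.5
   vertex 4.0 3.5 4.0
   vertex 0.0 2.5 4.5
  endloop
 endfacet
 facet normal -0.845 -0.422 -0.329
  outer loop
   vertex 1.5 3.0 0.0
   vertex 1.0 0.5 4.5
   vertex 0.0 2.5 4.5
  endloop
 endfacet
 facet normal -0.143 0.836 0.530
  outer loop
   vertex 3.5 5.0 1.5
   vertex 0.0 2.5 4.5
   vertex 4.0 3.5 4.0
  endloop
 endfacet
 facet normal -0.649 0.749 -0.133
  outer loop
   vertex 3.5 5.0 1.5
   vertex 1.5 3.0 0.0
   vertex 0.0 2.5 4.5
  endloop
 endfacet
 facet normal 0.502 -0.778 -0.377
  outer loop
   vertex 3.0 3.0 2.0
   vertex 1.0 0.5 4.5
   vertex 1.5 3.0 0.0
  endloop
 endfacet
 facet normal 0.879 -0.310 -0.362
  outer loop
   vertex 3.0 3.0 2.0
   vertex 3.5 5.0 1.5
   vertex 4.0 3.5 4.0
  endloop
 endfacet
 facet normal 0.755 -0.330 -0.566
  outer loop
   vertex 3.0 3.0 2.0
   vertex 1.5 3.0 0.0
   vertex 3.5 5.0 1.5
  endloop
 endfacet
 facet normal 0.707 -0.707 0.000
  outer loop
   vertex 2.5 2.0 3.5
   vertex 4.0 3.5 4.0
   vertex 1.0 0.5 4.5
  endloop
 endfacet
 facet normal 0.725 -0.659 -0.198
  outer loop
   vertex 2.5 2.0 3.5
   vertex 3.0 3.0 2.0
   vertex 4.0 3.5 4.0
  endloop
 endfacet
 facet normal 0.549 -0.768 -0.329
  outer loop
   vertex 2.5 2.0 3.5
   vertex 1.0 0.5 4.5
   vertex 3.0 3.0 2.0
  endloop
 endfacet
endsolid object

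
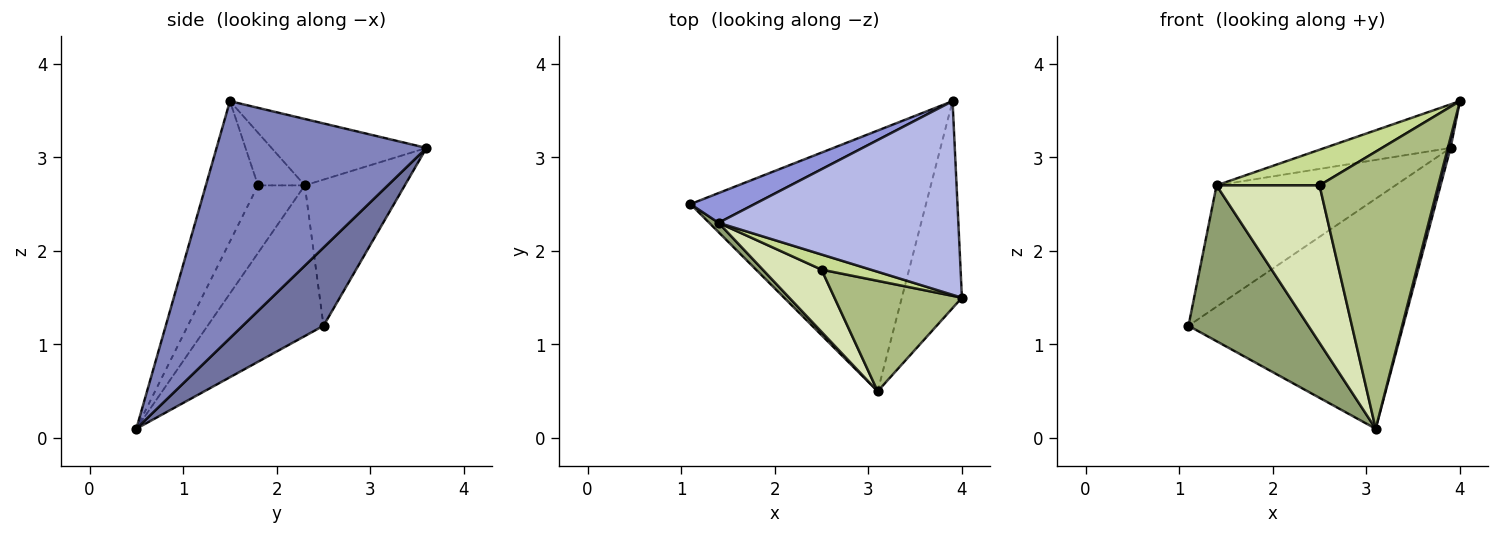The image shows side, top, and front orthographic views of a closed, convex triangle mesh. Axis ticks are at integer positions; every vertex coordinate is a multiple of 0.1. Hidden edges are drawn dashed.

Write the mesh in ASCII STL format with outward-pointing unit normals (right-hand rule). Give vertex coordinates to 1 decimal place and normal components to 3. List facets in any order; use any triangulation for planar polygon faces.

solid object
 facet normal 0.242 0.642 -0.728
  outer loop
   vertex 3.1 0.5 0.1
   vertex 1.1 2.5 1.2
   vertex 3.9 3.6 3.1
  endloop
 endfacet
 facet normal 0.969 -0.012 -0.246
  outer loop
   vertex 3.1 0.5 0.1
   vertex 3.9 3.6 3.1
   vertex 4.0 1.5 3.6
  endloop
 endfacet
 facet normal -0.477 0.853 0.209
  outer loop
   vertex 1.4 2.3 2.7
   vertex 3.9 3.6 3.1
   vertex 1.1 2.5 1.2
  endloop
 endfacet
 facet normal -0.261 0.212 0.942
  outer loop
   vertex 1.4 2.3 2.7
   vertex 4.0 1.5 3.6
   vertex 3.9 3.6 3.1
  endloop
 endfacet
 facet normal -0.694 -0.718 0.043
  outer loop
   vertex 1.4 2.3 2.7
   vertex 1.1 2.5 1.2
   vertex 3.1 0.5 0.1
  endloop
 endfacet
 facet normal -0.378 -0.860 0.343
  outer loop
   vertex 2.5 1.8 2.7
   vertex 3.1 0.5 0.1
   vertex 4.0 1.5 3.6
  endloop
 endfacet
 facet normal -0.386 -0.849 0.360
  outer loop
   vertex 2.5 1.8 2.7
   vertex 4.0 1.5 3.6
   vertex 1.4 2.3 2.7
  endloop
 endfacet
 facet normal -0.389 -0.857 0.338
  outer loop
   vertex 2.5 1.8 2.7
   vertex 1.4 2.3 2.7
   vertex 3.1 0.5 0.1
  endloop
 endfacet
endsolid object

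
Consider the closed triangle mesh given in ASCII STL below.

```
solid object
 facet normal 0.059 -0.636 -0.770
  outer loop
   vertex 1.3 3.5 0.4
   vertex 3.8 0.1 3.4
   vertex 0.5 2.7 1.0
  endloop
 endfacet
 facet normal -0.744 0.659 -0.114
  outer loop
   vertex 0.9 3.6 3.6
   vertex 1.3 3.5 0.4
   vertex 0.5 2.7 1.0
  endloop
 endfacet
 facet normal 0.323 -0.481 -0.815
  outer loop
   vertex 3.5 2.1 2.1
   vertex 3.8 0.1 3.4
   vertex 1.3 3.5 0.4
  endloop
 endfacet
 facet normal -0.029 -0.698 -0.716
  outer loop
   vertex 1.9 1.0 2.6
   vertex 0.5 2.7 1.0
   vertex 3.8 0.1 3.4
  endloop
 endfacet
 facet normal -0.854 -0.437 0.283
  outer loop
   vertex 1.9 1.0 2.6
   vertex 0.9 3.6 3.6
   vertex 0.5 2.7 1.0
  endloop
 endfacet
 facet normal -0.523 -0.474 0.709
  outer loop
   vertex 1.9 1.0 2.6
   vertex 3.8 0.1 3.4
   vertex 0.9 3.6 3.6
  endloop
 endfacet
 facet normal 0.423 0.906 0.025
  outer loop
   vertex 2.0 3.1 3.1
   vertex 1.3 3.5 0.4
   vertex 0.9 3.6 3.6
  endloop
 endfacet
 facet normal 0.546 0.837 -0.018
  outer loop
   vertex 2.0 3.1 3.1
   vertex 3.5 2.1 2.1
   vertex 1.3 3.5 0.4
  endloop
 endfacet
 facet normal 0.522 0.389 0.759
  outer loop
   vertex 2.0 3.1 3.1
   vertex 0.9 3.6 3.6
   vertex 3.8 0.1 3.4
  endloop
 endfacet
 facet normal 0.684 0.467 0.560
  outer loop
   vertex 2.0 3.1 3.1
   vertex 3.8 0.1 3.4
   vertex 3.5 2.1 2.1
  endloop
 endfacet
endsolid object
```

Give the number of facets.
10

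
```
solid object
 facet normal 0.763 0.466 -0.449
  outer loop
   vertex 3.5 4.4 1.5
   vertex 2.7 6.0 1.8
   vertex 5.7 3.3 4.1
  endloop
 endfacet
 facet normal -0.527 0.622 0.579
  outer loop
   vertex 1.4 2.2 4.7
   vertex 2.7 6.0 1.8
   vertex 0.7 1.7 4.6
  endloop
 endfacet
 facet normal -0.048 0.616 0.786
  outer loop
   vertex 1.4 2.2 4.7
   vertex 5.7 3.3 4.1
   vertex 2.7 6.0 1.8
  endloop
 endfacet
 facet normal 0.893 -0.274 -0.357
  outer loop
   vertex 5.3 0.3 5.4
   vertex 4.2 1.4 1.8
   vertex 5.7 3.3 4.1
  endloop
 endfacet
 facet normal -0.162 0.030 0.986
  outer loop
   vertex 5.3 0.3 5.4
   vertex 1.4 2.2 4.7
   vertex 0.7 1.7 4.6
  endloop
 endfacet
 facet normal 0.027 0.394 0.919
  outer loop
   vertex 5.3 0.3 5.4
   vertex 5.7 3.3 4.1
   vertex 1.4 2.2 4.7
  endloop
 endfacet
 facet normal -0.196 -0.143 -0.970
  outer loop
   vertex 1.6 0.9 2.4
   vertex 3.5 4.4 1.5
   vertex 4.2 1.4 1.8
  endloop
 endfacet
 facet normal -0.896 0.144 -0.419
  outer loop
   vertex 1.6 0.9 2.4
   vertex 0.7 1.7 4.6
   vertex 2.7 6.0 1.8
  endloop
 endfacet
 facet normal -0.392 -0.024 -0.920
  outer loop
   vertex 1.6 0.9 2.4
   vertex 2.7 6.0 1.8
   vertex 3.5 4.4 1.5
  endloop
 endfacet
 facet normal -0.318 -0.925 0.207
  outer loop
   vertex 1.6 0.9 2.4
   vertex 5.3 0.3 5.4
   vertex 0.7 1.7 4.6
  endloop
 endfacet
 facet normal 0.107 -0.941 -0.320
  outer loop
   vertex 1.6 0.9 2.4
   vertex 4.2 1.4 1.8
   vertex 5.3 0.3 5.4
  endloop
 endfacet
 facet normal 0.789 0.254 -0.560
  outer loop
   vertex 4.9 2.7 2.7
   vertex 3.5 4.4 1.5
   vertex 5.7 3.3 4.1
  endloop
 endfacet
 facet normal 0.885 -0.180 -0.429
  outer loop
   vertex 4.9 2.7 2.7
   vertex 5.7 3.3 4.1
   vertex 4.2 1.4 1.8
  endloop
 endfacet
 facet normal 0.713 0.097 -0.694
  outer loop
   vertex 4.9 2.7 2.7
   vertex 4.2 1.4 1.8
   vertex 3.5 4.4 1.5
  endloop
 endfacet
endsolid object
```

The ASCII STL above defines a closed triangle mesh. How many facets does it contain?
14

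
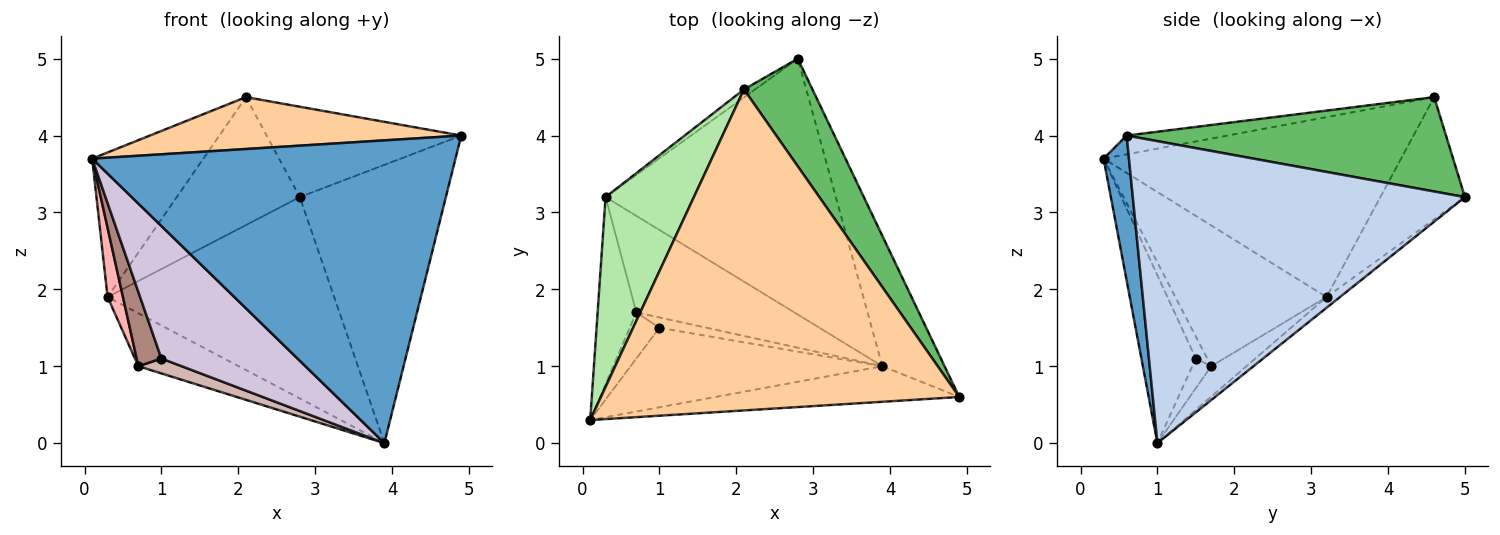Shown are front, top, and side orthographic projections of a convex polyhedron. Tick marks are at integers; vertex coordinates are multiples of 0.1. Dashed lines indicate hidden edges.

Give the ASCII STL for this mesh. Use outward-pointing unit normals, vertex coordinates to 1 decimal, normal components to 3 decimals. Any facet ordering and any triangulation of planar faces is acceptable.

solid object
 facet normal 0.069 -0.991 -0.116
  outer loop
   vertex 3.9 1.0 0.0
   vertex 4.9 0.6 4.0
   vertex 0.1 0.3 3.7
  endloop
 endfacet
 facet normal 0.900 0.396 -0.185
  outer loop
   vertex 3.9 1.0 0.0
   vertex 2.8 5.0 3.2
   vertex 4.9 0.6 4.0
  endloop
 endfacet
 facet normal -0.037 0.618 -0.785
  outer loop
   vertex 0.3 3.2 1.9
   vertex 2.8 5.0 3.2
   vertex 3.9 1.0 0.0
  endloop
 endfacet
 facet normal -0.052 -0.159 0.986
  outer loop
   vertex 2.1 4.6 4.5
   vertex 0.1 0.3 3.7
   vertex 4.9 0.6 4.0
  endloop
 endfacet
 facet normal 0.726 0.442 0.527
  outer loop
   vertex 2.1 4.6 4.5
   vertex 4.9 0.6 4.0
   vertex 2.8 5.0 3.2
  endloop
 endfacet
 facet normal -0.851 0.318 0.418
  outer loop
   vertex 2.1 4.6 4.5
   vertex 0.3 3.2 1.9
   vertex 0.1 0.3 3.7
  endloop
 endfacet
 facet normal -0.566 0.823 -0.051
  outer loop
   vertex 2.1 4.6 4.5
   vertex 2.8 5.0 3.2
   vertex 0.3 3.2 1.9
  endloop
 endfacet
 facet normal -0.960 -0.098 -0.264
  outer loop
   vertex 0.7 1.7 1.0
   vertex 0.1 0.3 3.7
   vertex 0.3 3.2 1.9
  endloop
 endfacet
 facet normal -0.166 0.474 -0.864
  outer loop
   vertex 0.7 1.7 1.0
   vertex 0.3 3.2 1.9
   vertex 3.9 1.0 0.0
  endloop
 endfacet
 facet normal -0.324 -0.811 -0.487
  outer loop
   vertex 1.0 1.5 1.1
   vertex 3.9 1.0 0.0
   vertex 0.1 0.3 3.7
  endloop
 endfacet
 facet normal -0.364 -0.791 -0.491
  outer loop
   vertex 1.0 1.5 1.1
   vertex 0.1 0.3 3.7
   vertex 0.7 1.7 1.0
  endloop
 endfacet
 facet normal -0.337 -0.774 -0.537
  outer loop
   vertex 1.0 1.5 1.1
   vertex 0.7 1.7 1.0
   vertex 3.9 1.0 0.0
  endloop
 endfacet
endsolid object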